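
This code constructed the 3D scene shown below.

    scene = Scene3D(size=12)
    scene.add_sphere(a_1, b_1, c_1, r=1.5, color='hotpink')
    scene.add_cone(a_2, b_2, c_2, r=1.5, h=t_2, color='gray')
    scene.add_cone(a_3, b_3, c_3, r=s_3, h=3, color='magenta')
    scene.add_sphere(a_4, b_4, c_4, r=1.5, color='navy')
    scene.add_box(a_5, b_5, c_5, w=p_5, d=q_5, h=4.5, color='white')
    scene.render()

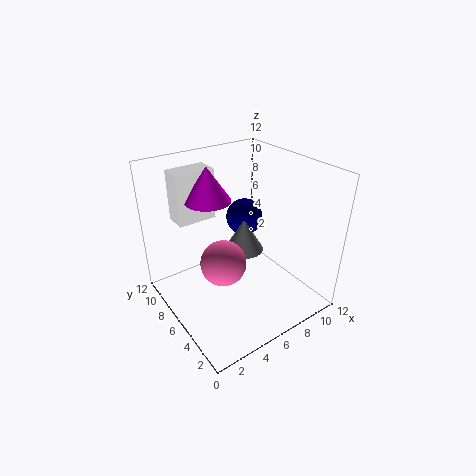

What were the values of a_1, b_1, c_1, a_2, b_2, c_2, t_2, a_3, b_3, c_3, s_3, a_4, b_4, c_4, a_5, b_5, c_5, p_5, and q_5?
a_1 = 2, b_1 = 2, c_1 = 7.5, a_2 = 5.5, b_2 = 4.5, c_2 = 6, t_2 = 2.5, a_3 = 5, b_3 = 9, c_3 = 8.5, s_3 = 2, a_4 = 7, b_4 = 6.5, c_4 = 7.5, a_5 = 2.5, b_5 = 9.5, c_5 = 6.5, p_5 = 3.5, q_5 = 2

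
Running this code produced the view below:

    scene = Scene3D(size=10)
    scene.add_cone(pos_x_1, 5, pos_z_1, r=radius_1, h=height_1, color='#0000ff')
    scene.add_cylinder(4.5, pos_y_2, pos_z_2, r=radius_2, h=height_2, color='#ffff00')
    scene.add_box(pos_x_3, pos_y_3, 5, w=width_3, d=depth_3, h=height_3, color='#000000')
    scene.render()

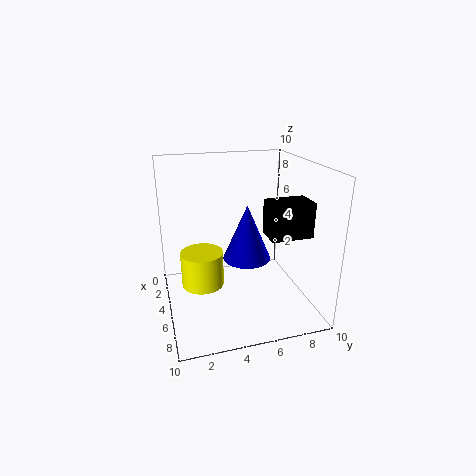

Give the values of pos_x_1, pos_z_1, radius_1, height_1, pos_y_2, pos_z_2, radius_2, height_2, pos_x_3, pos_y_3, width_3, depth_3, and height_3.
pos_x_1 = 7, pos_z_1 = 4.5, radius_1 = 1.5, height_1 = 3.5, pos_y_2 = 2.5, pos_z_2 = 1.5, radius_2 = 1.5, height_2 = 2.5, pos_x_3 = 4.5, pos_y_3 = 7, width_3 = 2, depth_3 = 3, height_3 = 2.5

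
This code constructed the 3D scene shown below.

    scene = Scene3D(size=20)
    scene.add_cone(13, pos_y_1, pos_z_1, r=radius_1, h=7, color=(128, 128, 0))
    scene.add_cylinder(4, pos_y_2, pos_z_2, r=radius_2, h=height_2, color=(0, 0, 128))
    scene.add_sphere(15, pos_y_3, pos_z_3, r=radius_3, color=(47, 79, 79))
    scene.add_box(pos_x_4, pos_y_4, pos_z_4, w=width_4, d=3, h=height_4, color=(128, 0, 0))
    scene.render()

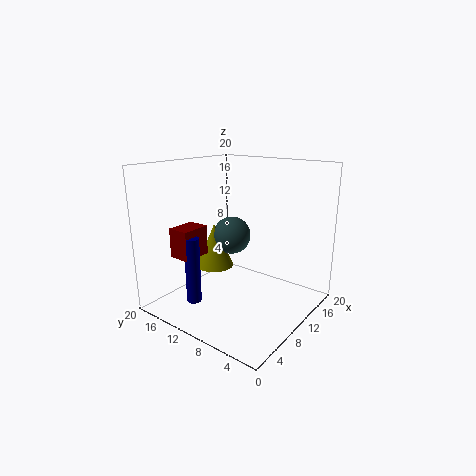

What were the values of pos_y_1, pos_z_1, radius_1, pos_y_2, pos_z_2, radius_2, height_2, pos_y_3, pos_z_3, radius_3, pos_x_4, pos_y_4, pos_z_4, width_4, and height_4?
pos_y_1 = 17
pos_z_1 = 3
radius_1 = 3
pos_y_2 = 13
pos_z_2 = 2
radius_2 = 1
height_2 = 9
pos_y_3 = 15
pos_z_3 = 8
radius_3 = 3
pos_x_4 = 3
pos_y_4 = 13
pos_z_4 = 8
width_4 = 4
height_4 = 4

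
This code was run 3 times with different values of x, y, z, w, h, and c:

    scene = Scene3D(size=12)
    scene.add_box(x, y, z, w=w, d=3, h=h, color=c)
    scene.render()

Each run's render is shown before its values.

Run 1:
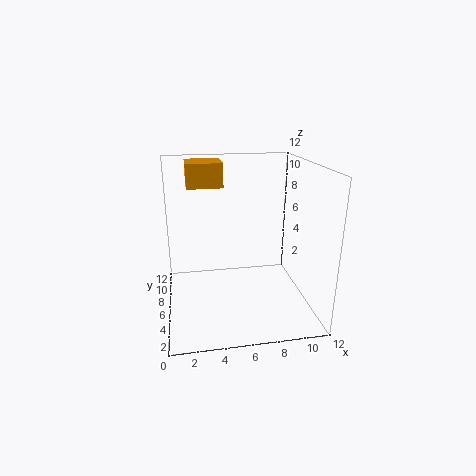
x = 2, y = 7, z = 10, w = 3, h = 2, c = 'orange'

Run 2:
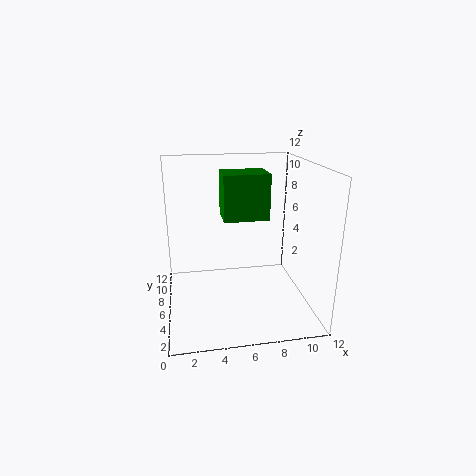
x = 5, y = 7, z = 7, w = 4, h = 4, c = 'green'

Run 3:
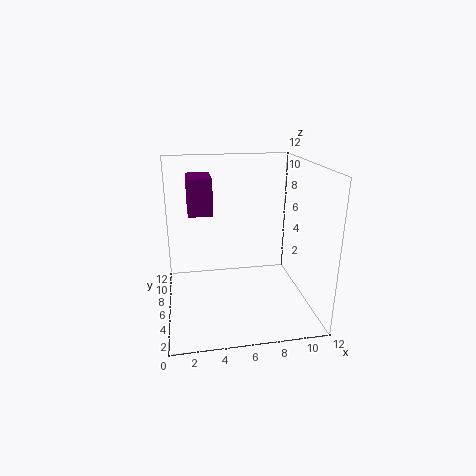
x = 2, y = 6, z = 8, w = 2, h = 3, c = 'purple'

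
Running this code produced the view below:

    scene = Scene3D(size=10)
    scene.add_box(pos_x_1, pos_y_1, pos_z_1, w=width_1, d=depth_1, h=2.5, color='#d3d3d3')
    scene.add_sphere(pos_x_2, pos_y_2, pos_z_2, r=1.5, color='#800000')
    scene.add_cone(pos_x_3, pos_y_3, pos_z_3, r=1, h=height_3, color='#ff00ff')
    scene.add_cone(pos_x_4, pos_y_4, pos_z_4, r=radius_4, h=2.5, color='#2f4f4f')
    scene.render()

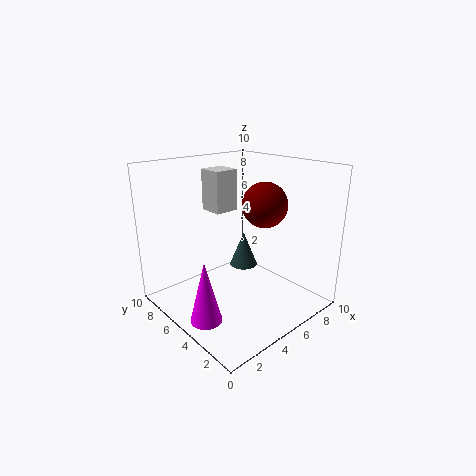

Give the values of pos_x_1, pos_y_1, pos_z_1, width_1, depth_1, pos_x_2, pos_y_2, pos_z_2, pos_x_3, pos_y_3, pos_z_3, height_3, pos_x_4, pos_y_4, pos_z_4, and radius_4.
pos_x_1 = 2.5; pos_y_1 = 4; pos_z_1 = 7.5; width_1 = 1.5; depth_1 = 1.5; pos_x_2 = 6; pos_y_2 = 3.5; pos_z_2 = 7.5; pos_x_3 = 1; pos_y_3 = 3.5; pos_z_3 = 1; height_3 = 4; pos_x_4 = 6; pos_y_4 = 5.5; pos_z_4 = 2.5; radius_4 = 1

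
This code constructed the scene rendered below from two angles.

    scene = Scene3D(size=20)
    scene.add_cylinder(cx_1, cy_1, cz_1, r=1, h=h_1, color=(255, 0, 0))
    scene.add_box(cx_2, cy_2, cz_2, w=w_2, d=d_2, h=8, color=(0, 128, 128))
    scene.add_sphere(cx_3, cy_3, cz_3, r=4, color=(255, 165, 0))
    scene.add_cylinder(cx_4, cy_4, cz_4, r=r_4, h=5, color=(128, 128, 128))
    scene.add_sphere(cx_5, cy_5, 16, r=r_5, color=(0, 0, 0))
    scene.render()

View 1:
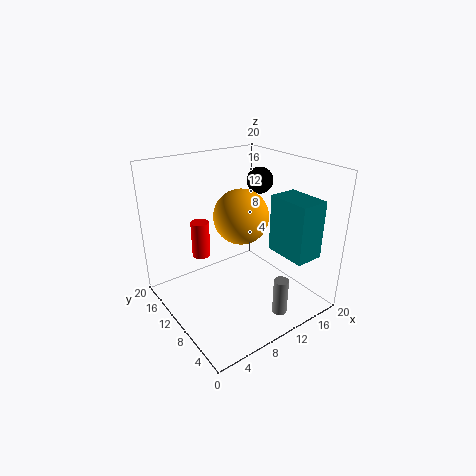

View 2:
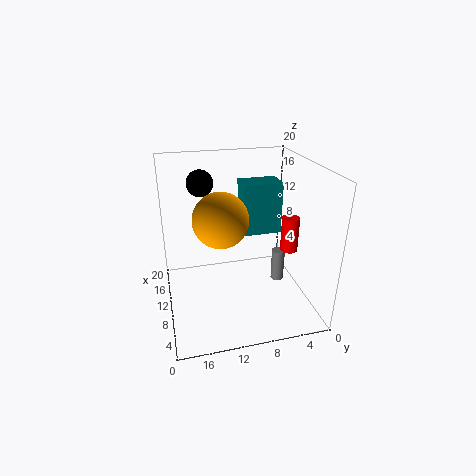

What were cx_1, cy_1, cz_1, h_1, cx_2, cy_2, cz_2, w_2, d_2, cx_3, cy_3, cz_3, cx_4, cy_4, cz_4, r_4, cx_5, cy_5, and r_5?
cx_1 = 2; cy_1 = 6; cz_1 = 12; h_1 = 4; cx_2 = 14; cy_2 = 2; cz_2 = 8; w_2 = 4; d_2 = 6; cx_3 = 12; cy_3 = 12; cz_3 = 12; cx_4 = 12; cy_4 = 3; cz_4 = 1; r_4 = 1; cx_5 = 17; cy_5 = 14; r_5 = 2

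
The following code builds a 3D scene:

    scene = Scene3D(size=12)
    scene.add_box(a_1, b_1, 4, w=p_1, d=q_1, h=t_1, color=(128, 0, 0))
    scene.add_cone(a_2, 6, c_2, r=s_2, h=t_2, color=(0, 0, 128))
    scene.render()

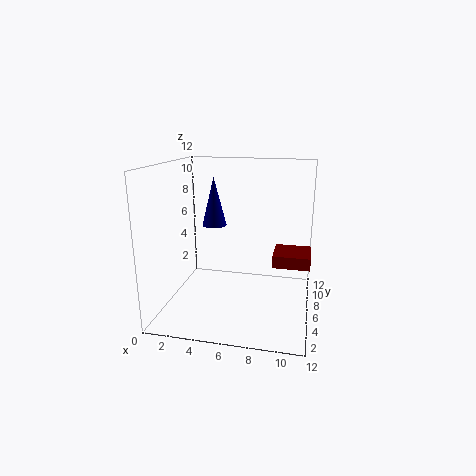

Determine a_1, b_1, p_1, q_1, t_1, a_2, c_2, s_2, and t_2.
a_1 = 9, b_1 = 5, p_1 = 3, q_1 = 3, t_1 = 1, a_2 = 4, c_2 = 7, s_2 = 1, t_2 = 4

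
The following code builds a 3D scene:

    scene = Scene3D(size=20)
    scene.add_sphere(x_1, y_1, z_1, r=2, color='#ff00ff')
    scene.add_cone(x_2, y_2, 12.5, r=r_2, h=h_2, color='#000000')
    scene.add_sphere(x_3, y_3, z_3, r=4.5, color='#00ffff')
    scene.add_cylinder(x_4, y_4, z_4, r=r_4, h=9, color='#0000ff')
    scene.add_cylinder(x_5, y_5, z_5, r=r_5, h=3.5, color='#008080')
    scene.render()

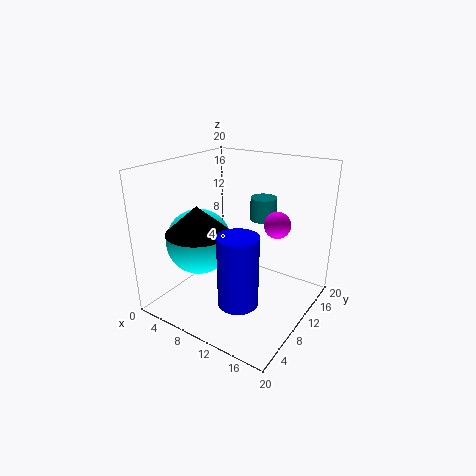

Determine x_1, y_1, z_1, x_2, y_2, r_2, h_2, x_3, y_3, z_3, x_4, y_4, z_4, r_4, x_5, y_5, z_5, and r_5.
x_1 = 13, y_1 = 16, z_1 = 10.5, x_2 = 8, y_2 = 4, r_2 = 4, h_2 = 3.5, x_3 = 5.5, y_3 = 7, z_3 = 9.5, x_4 = 14, y_4 = 4, z_4 = 4.5, r_4 = 2.5, x_5 = 10, y_5 = 17, z_5 = 10.5, r_5 = 2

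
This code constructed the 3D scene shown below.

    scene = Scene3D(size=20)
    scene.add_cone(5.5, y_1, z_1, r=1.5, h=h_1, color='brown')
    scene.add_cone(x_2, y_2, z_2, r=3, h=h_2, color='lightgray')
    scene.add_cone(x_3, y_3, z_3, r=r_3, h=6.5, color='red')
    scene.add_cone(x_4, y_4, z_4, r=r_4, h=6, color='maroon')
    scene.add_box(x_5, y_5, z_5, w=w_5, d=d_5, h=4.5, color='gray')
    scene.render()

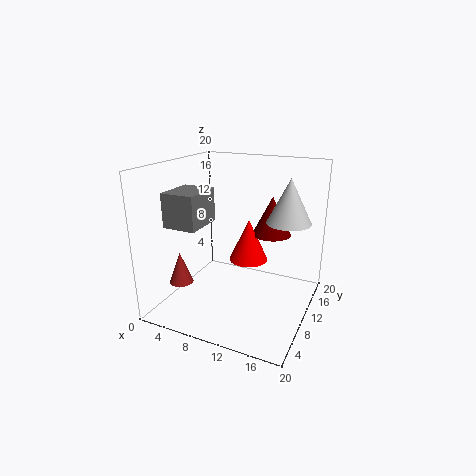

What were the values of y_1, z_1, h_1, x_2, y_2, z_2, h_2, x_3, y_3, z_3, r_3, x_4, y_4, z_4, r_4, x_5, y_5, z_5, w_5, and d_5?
y_1 = 2.5; z_1 = 6; h_1 = 4; x_2 = 16.5; y_2 = 12; z_2 = 12.5; h_2 = 6; x_3 = 9.5; y_3 = 15; z_3 = 4.5; r_3 = 3; x_4 = 12.5; y_4 = 17; z_4 = 8.5; r_4 = 3; x_5 = 2.5; y_5 = 3.5; z_5 = 12.5; w_5 = 4.5; d_5 = 5.5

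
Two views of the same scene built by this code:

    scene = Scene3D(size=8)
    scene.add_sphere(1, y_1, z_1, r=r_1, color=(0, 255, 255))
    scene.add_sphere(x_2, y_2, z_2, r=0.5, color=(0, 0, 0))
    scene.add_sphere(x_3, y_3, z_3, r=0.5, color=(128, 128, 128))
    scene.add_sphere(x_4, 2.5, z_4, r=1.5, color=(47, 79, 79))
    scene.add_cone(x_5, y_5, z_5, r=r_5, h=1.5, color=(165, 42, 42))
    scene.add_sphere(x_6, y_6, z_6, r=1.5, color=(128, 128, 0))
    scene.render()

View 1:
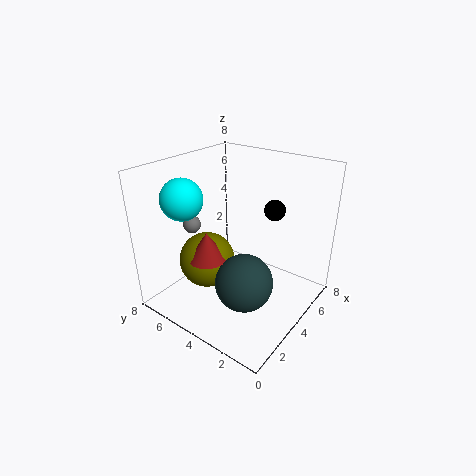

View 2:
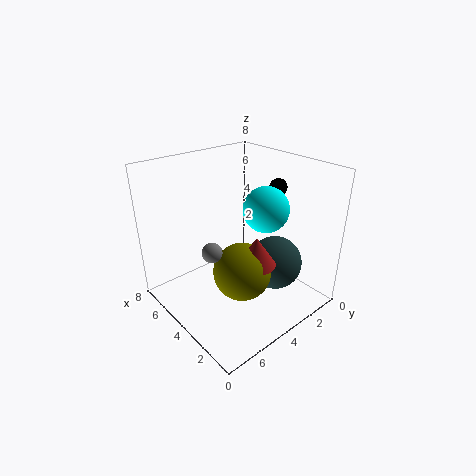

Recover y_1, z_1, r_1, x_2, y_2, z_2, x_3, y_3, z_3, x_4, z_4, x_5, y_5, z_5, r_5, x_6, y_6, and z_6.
y_1 = 5, z_1 = 7, r_1 = 1, x_2 = 3.5, y_2 = 1.5, z_2 = 6.5, x_3 = 3, y_3 = 6.5, z_3 = 4.5, x_4 = 2.5, z_4 = 2.5, x_5 = 2, y_5 = 4.5, z_5 = 3.5, r_5 = 1, x_6 = 2.5, y_6 = 5, z_6 = 3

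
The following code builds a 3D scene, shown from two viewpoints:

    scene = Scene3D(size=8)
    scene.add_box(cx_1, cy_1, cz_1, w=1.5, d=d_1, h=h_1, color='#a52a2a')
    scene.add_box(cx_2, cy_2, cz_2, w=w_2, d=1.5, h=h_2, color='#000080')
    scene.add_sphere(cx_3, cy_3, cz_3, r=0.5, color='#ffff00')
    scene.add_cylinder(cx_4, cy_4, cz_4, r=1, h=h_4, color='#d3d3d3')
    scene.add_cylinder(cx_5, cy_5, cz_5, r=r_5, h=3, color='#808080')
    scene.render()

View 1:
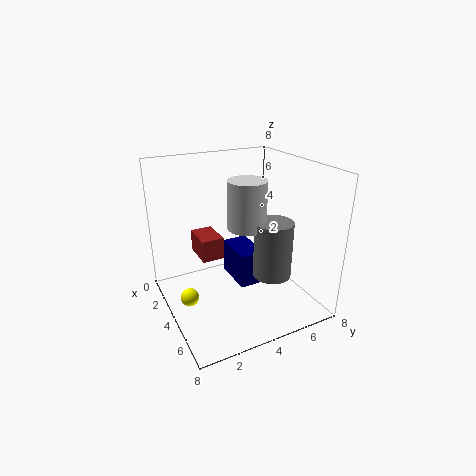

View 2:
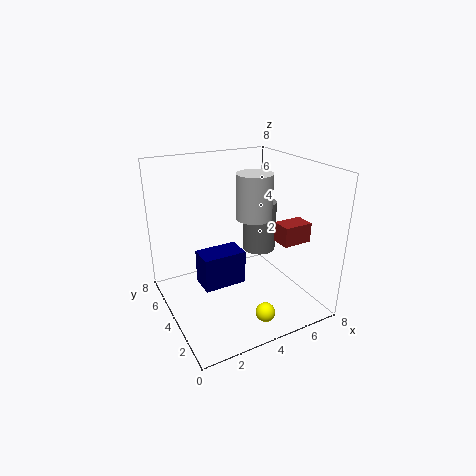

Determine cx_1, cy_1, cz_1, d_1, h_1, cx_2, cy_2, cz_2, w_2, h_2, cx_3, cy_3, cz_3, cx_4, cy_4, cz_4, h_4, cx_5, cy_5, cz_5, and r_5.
cx_1 = 5; cy_1 = 1; cz_1 = 4.5; d_1 = 1; h_1 = 1; cx_2 = 2; cy_2 = 4; cz_2 = 1; w_2 = 2.5; h_2 = 2; cx_3 = 4; cy_3 = 1; cz_3 = 1; cx_4 = 5; cy_4 = 4; cz_4 = 5; h_4 = 2.5; cx_5 = 6; cy_5 = 5; cz_5 = 2.5; r_5 = 1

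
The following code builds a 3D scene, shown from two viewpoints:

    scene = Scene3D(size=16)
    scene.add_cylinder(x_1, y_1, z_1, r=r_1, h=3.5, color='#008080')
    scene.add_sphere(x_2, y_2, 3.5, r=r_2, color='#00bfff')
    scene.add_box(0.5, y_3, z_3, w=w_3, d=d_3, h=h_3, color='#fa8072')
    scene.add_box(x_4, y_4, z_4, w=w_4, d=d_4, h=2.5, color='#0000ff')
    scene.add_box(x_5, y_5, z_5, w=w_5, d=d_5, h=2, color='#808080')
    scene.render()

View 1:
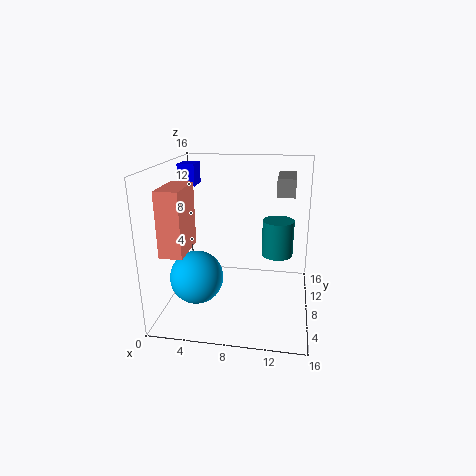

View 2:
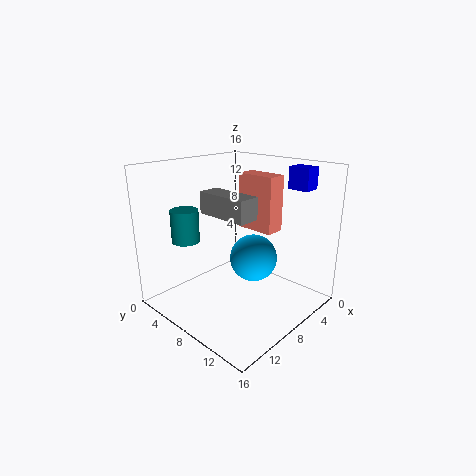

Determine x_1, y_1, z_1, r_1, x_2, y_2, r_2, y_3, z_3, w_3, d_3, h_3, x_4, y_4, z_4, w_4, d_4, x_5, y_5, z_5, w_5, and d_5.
x_1 = 12.5, y_1 = 4.5, z_1 = 8, r_1 = 1.5, x_2 = 3.5, y_2 = 6.5, r_2 = 3, y_3 = 3.5, z_3 = 7, w_3 = 2.5, d_3 = 5, h_3 = 7, x_4 = 0.5, y_4 = 10.5, z_4 = 13, w_4 = 2, d_4 = 2.5, x_5 = 12, y_5 = 9, z_5 = 12.5, w_5 = 2, d_5 = 5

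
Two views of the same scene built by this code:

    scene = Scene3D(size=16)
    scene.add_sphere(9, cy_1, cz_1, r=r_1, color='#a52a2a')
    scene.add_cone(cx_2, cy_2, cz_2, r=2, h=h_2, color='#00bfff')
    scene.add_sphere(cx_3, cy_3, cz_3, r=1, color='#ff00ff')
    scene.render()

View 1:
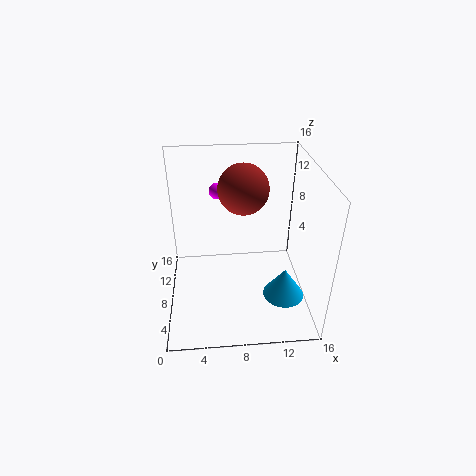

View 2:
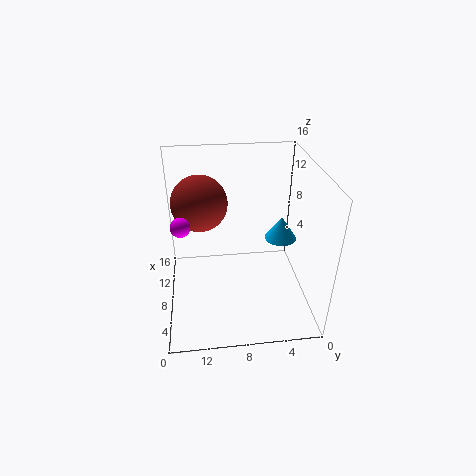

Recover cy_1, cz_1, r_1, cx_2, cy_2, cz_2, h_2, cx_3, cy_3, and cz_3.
cy_1 = 12, cz_1 = 12, r_1 = 3, cx_2 = 12, cy_2 = 2, cz_2 = 5, h_2 = 3, cx_3 = 6, cy_3 = 14, cz_3 = 11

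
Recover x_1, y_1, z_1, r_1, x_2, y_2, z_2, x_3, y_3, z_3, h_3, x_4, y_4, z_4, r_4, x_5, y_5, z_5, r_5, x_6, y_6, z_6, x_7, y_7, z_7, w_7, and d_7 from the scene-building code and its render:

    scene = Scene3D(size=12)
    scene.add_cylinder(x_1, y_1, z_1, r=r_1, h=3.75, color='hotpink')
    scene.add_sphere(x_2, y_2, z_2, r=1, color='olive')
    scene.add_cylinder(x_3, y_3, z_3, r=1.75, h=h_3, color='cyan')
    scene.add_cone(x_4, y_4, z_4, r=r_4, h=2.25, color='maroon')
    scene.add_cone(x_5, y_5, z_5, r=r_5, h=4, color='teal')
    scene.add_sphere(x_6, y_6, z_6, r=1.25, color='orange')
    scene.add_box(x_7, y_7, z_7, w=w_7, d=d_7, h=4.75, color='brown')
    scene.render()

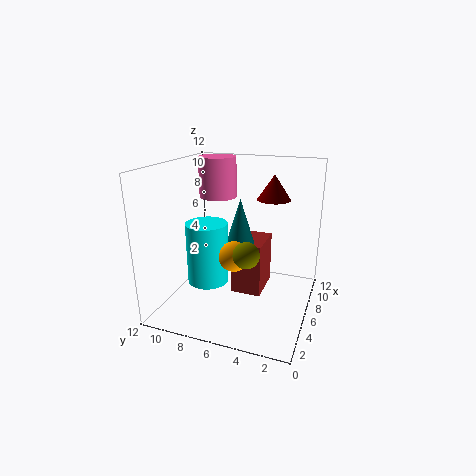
x_1 = 10
y_1 = 9.5
z_1 = 8.25
r_1 = 1.75
x_2 = 3
y_2 = 4.25
z_2 = 6
x_3 = 5.25
y_3 = 8.5
z_3 = 2
h_3 = 5.25
x_4 = 9.75
y_4 = 4
z_4 = 8.5
r_4 = 1.5
x_5 = 7.25
y_5 = 6.25
z_5 = 5
r_5 = 1.25
x_6 = 5
y_6 = 6
z_6 = 4.75
x_7 = 6.75
y_7 = 4.25
z_7 = 0.25
w_7 = 3.75
d_7 = 2.75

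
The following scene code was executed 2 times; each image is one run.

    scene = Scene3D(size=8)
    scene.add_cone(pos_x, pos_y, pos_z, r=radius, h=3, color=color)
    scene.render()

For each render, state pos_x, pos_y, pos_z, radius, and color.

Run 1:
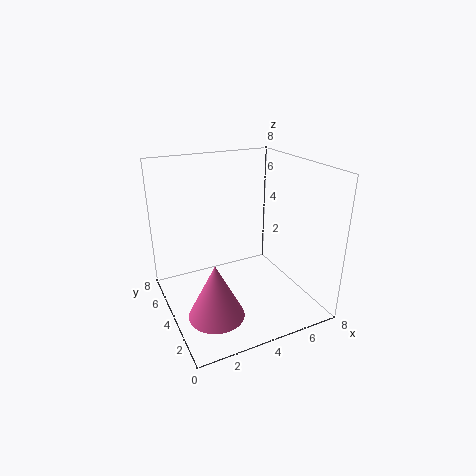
pos_x = 2
pos_y = 2.5
pos_z = 0.5
radius = 1.5
color = 'hotpink'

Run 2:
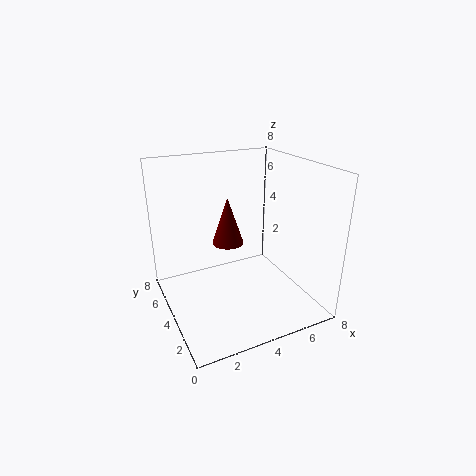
pos_x = 4.5
pos_y = 6.5
pos_z = 2.5
radius = 1
color = 'maroon'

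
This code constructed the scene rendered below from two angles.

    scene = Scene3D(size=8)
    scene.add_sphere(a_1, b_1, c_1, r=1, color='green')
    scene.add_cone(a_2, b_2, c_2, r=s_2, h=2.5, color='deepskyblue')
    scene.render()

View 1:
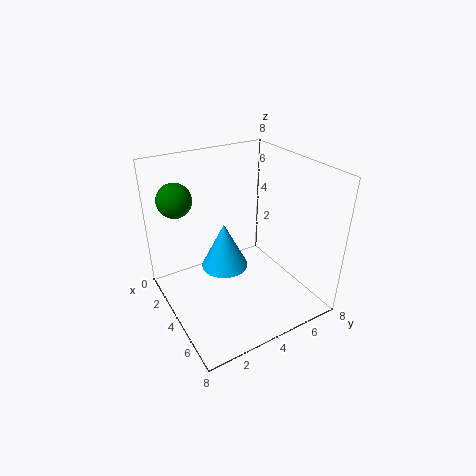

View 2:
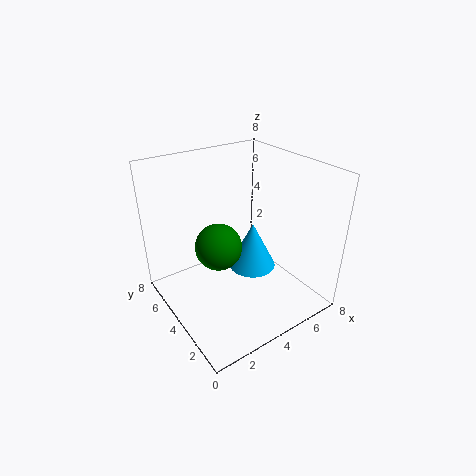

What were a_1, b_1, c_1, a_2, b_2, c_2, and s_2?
a_1 = 1.25; b_1 = 1.5; c_1 = 5.75; a_2 = 4.25; b_2 = 3; c_2 = 2.75; s_2 = 1.25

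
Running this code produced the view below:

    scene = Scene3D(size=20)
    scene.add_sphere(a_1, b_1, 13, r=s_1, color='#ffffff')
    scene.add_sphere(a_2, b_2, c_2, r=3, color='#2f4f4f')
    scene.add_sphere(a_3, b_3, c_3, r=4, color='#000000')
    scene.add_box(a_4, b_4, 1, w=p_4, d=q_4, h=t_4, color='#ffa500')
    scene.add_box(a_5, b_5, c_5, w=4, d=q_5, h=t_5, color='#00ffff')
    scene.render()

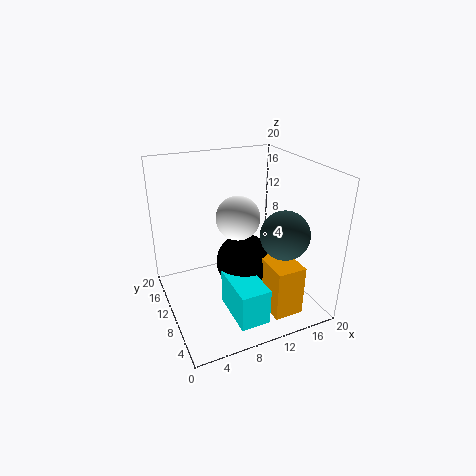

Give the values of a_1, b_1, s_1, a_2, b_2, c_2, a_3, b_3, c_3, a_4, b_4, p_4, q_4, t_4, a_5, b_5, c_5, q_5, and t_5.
a_1 = 10; b_1 = 10; s_1 = 3; a_2 = 13; b_2 = 3; c_2 = 13; a_3 = 11; b_3 = 10; c_3 = 6; a_4 = 12; b_4 = 2; p_4 = 4; q_4 = 6; t_4 = 7; a_5 = 7; b_5 = 2; c_5 = 1; q_5 = 7; t_5 = 5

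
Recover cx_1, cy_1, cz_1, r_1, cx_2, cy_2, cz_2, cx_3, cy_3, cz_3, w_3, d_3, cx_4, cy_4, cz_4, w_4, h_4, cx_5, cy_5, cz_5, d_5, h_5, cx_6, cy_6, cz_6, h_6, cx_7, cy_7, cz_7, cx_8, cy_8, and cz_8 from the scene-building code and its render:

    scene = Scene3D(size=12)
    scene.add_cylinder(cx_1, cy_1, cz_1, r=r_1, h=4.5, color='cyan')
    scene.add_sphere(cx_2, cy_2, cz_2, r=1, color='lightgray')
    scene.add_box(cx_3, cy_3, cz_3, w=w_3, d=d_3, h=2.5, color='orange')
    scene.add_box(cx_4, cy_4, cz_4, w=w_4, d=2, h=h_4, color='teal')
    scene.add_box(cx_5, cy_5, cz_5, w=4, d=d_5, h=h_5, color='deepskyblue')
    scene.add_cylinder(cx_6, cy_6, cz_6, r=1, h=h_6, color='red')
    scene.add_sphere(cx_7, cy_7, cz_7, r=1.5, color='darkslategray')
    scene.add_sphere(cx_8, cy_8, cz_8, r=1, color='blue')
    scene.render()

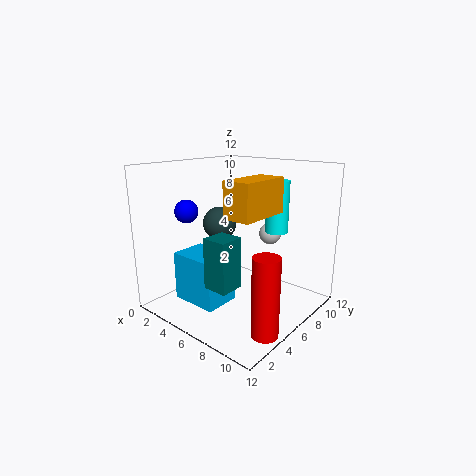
cx_1 = 7.5; cy_1 = 9.5; cz_1 = 6; r_1 = 1; cx_2 = 6.5; cy_2 = 10; cz_2 = 5.5; cx_3 = 8.5; cy_3 = 1.5; cz_3 = 9; w_3 = 2; d_3 = 4; cx_4 = 6; cy_4 = 2; cz_4 = 3; w_4 = 2; h_4 = 4; cx_5 = 2.5; cy_5 = 2; cz_5 = 1; d_5 = 3; h_5 = 4; cx_6 = 11; cy_6 = 3; cz_6 = 0.5; h_6 = 6; cx_7 = 3; cy_7 = 7; cz_7 = 6.5; cx_8 = 2; cy_8 = 4; cz_8 = 8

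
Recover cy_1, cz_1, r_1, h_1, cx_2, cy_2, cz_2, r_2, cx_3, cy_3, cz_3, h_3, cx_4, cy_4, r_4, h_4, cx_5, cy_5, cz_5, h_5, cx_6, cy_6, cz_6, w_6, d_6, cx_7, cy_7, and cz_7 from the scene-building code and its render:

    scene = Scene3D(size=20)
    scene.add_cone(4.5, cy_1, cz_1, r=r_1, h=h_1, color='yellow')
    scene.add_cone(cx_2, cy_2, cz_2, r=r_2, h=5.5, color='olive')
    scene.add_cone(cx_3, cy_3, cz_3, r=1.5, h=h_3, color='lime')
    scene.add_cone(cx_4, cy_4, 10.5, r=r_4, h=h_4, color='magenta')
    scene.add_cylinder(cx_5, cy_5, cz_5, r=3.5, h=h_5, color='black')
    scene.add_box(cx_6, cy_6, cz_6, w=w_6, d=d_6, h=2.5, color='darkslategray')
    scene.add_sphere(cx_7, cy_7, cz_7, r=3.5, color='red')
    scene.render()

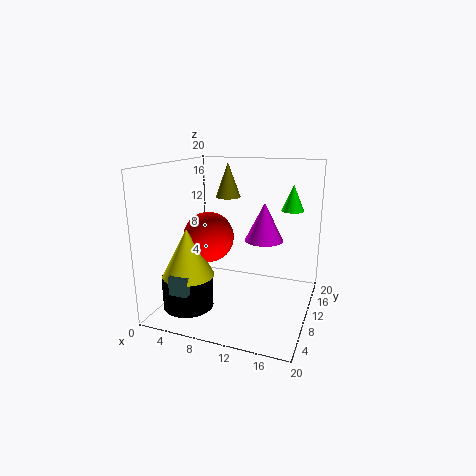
cy_1 = 5.5, cz_1 = 5.5, r_1 = 3.5, h_1 = 6.5, cx_2 = 5.5, cy_2 = 17.5, cz_2 = 14, r_2 = 2, cx_3 = 17, cy_3 = 12, cz_3 = 14, h_3 = 3.5, cx_4 = 14, cy_4 = 9, r_4 = 2.5, h_4 = 5, cx_5 = 4, cy_5 = 6, cz_5 = 0.5, h_5 = 4.5, cx_6 = 3.5, cy_6 = 2, cz_6 = 4, w_6 = 2.5, d_6 = 6.5, cx_7 = 6, cy_7 = 9, cz_7 = 10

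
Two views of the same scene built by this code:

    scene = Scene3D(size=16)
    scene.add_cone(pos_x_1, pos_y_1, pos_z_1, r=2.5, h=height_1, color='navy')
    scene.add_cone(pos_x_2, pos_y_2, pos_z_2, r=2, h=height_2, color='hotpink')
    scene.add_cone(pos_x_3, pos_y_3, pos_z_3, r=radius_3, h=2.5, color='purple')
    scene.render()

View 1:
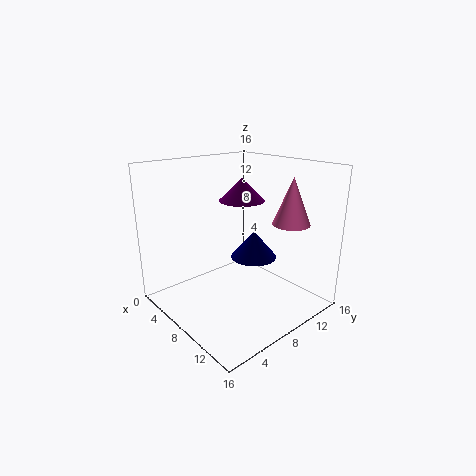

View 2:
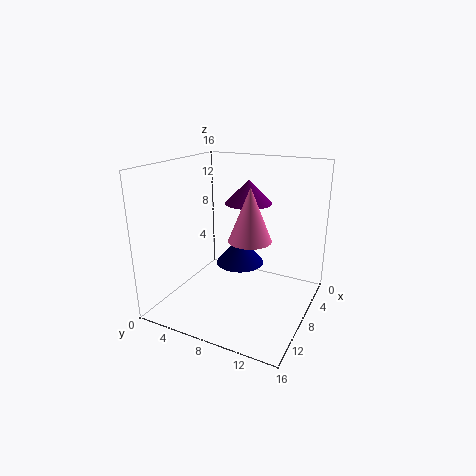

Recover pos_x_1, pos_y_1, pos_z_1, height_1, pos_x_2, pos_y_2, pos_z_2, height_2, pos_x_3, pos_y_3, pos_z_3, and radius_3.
pos_x_1 = 9.5
pos_y_1 = 9
pos_z_1 = 6
height_1 = 3
pos_x_2 = 12.5
pos_y_2 = 11.5
pos_z_2 = 10
height_2 = 5
pos_x_3 = 7.5
pos_y_3 = 9
pos_z_3 = 12
radius_3 = 2.5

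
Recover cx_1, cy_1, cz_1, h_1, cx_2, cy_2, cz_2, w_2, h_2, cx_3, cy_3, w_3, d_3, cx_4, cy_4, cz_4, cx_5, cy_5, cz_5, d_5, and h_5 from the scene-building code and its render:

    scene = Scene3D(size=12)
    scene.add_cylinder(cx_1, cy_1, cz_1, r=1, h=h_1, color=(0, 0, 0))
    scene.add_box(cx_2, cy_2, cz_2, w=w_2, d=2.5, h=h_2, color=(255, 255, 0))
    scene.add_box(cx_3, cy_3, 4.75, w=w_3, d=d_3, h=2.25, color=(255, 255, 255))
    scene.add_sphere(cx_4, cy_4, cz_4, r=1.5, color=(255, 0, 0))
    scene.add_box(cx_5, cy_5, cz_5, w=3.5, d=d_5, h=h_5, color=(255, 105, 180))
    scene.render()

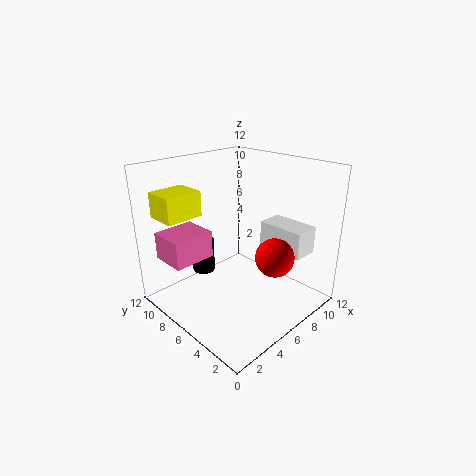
cx_1 = 5
cy_1 = 9.5
cz_1 = 2
h_1 = 3
cx_2 = 0.5
cy_2 = 7.5
cz_2 = 8.25
w_2 = 3
h_2 = 2
cx_3 = 8.25
cy_3 = 1.5
w_3 = 2.25
d_3 = 4
cx_4 = 6.25
cy_4 = 2.25
cz_4 = 5.5
cx_5 = 0.75
cy_5 = 7.25
cz_5 = 4.5
d_5 = 3
h_5 = 2.25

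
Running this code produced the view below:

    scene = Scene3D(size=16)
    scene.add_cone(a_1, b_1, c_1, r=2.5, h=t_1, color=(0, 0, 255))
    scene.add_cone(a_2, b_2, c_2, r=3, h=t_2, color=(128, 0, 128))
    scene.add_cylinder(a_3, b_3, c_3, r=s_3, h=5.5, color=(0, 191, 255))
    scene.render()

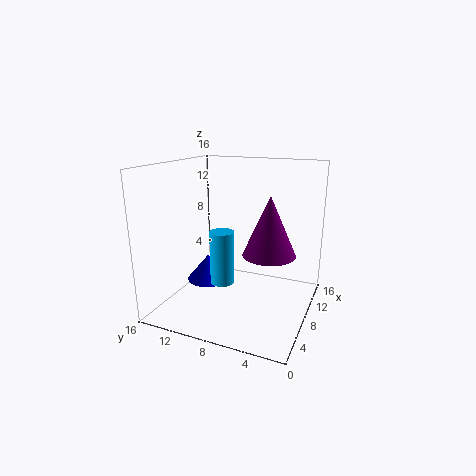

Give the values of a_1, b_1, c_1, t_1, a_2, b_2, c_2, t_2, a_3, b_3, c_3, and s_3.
a_1 = 8.25
b_1 = 12
c_1 = 2.25
t_1 = 3
a_2 = 9.25
b_2 = 4.75
c_2 = 6
t_2 = 6.75
a_3 = 4.5
b_3 = 8.25
c_3 = 4.25
s_3 = 1.25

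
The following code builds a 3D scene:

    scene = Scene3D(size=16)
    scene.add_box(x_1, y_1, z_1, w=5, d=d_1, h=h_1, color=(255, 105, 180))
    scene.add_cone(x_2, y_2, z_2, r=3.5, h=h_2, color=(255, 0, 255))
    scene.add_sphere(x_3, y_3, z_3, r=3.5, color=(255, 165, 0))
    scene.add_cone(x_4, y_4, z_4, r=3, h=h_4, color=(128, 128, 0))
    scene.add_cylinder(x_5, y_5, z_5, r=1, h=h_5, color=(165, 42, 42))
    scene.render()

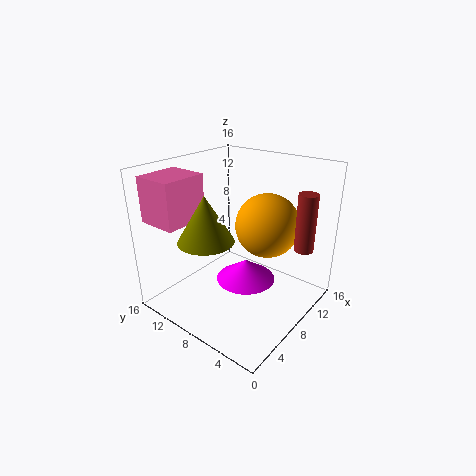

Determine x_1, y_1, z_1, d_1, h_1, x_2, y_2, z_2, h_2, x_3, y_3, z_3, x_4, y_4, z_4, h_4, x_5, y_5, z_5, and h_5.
x_1 = 1.5
y_1 = 11.5
z_1 = 10
d_1 = 4.5
h_1 = 5
x_2 = 9.5
y_2 = 8
z_2 = 2
h_2 = 2.5
x_3 = 10
y_3 = 5.5
z_3 = 9.5
x_4 = 4.5
y_4 = 9.5
z_4 = 8.5
h_4 = 5
x_5 = 10
y_5 = 1
z_5 = 8
h_5 = 6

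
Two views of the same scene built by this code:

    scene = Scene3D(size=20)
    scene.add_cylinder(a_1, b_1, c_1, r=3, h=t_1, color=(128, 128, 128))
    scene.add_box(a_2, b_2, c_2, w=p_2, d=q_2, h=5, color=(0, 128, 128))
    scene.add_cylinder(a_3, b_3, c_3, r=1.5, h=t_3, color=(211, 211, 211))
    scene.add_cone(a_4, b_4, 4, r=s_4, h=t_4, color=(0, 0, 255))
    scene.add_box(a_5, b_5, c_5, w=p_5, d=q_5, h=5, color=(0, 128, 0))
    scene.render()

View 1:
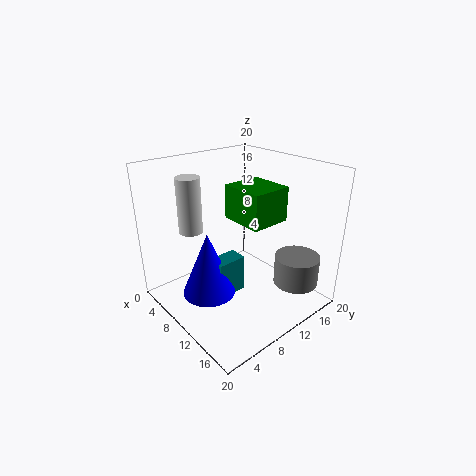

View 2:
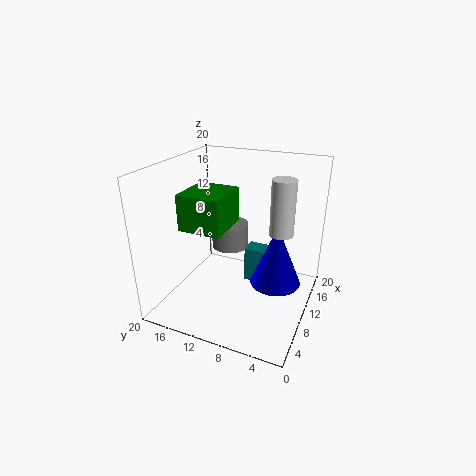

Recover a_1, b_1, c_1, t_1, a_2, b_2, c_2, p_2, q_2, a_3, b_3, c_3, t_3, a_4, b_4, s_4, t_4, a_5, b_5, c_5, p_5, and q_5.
a_1 = 17; b_1 = 14.5; c_1 = 4.5; t_1 = 4; a_2 = 10; b_2 = 5; c_2 = 3.5; p_2 = 2.5; q_2 = 4; a_3 = 8.5; b_3 = 3.5; c_3 = 12.5; t_3 = 7; a_4 = 10.5; b_4 = 4.5; s_4 = 3.5; t_4 = 8.5; a_5 = 6; b_5 = 11; c_5 = 11.5; p_5 = 6.5; q_5 = 6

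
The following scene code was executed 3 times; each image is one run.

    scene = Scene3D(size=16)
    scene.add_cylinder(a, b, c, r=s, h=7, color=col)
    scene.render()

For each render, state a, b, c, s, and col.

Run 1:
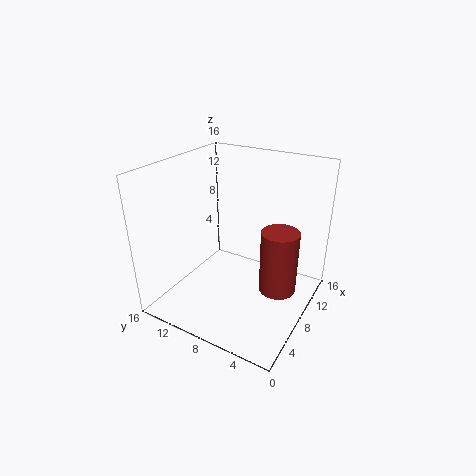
a = 8, b = 3, c = 3, s = 2, col = 'brown'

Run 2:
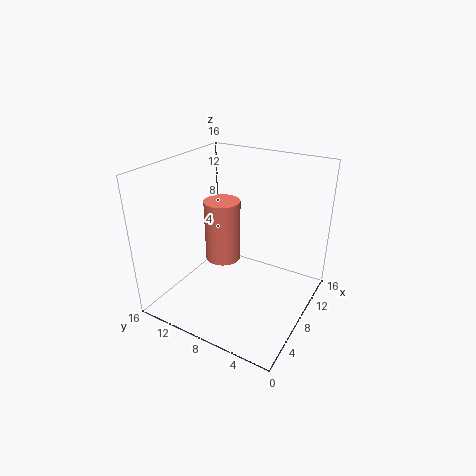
a = 8, b = 10, c = 5, s = 2, col = 'salmon'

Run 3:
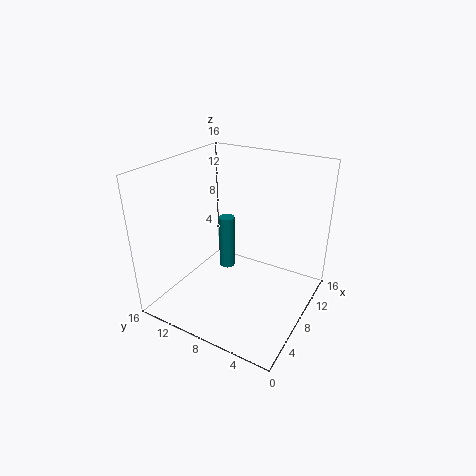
a = 12, b = 12, c = 1, s = 1, col = 'teal'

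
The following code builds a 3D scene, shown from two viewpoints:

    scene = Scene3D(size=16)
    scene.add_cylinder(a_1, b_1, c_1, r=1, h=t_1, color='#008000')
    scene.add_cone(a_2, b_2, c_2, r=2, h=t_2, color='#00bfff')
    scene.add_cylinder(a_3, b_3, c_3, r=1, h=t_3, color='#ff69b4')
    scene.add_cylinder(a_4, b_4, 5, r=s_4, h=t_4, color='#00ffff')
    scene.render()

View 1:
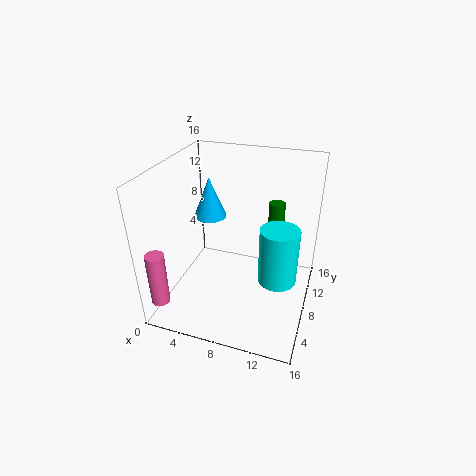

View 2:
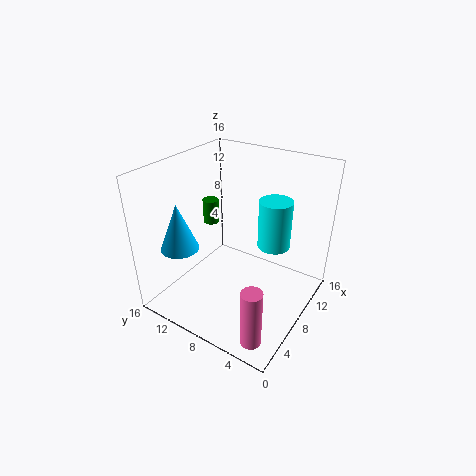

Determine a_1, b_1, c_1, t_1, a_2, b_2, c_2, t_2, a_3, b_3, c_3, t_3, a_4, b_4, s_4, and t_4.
a_1 = 11; b_1 = 14; c_1 = 7; t_1 = 3; a_2 = 3; b_2 = 12; c_2 = 8; t_2 = 5; a_3 = 1; b_3 = 2; c_3 = 2; t_3 = 6; a_4 = 13; b_4 = 6; s_4 = 2; t_4 = 6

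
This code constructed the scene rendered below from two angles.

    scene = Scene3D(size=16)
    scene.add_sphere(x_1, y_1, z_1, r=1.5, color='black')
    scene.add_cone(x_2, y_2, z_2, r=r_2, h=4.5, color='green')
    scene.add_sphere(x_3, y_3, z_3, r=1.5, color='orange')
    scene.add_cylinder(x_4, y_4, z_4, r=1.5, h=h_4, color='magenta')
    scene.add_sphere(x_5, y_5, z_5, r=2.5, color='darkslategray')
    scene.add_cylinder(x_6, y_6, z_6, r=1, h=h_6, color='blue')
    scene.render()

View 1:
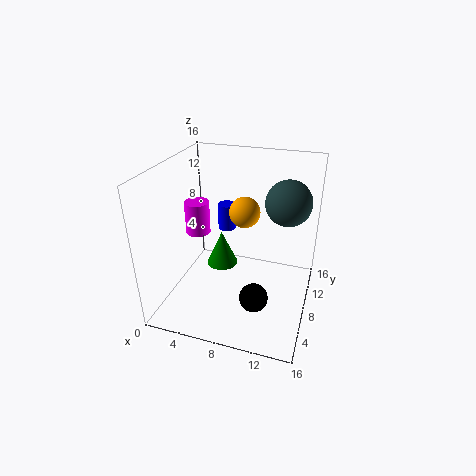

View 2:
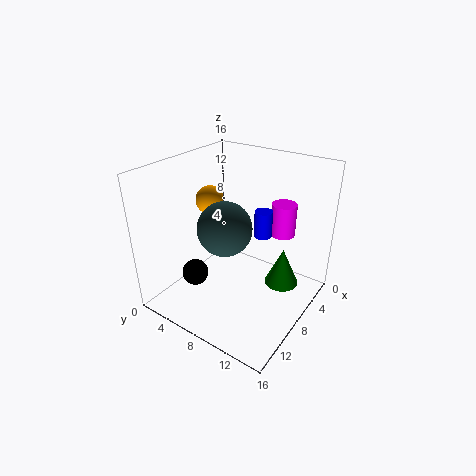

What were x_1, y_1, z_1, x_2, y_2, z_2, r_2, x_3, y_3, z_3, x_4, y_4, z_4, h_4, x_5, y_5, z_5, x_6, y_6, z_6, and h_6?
x_1 = 11; y_1 = 4; z_1 = 3.5; x_2 = 4.5; y_2 = 12; z_2 = 1.5; r_2 = 2; x_3 = 9.5; y_3 = 5.5; z_3 = 12.5; x_4 = 2; y_4 = 10.5; z_4 = 6.5; h_4 = 4; x_5 = 13; y_5 = 10; z_5 = 12; x_6 = 6; y_6 = 10; z_6 = 8; h_6 = 3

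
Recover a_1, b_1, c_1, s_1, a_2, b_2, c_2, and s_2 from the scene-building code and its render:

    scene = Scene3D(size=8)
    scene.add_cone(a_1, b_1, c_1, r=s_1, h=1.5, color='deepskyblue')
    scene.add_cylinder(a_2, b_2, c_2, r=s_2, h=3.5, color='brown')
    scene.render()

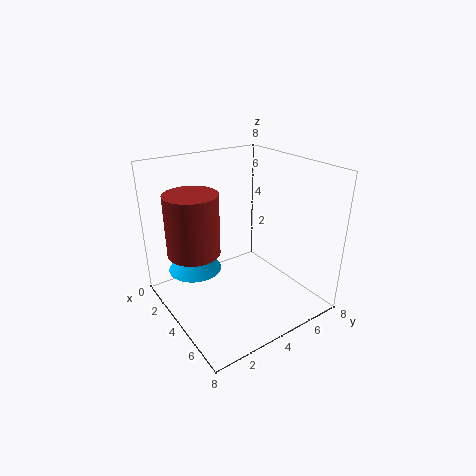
a_1 = 2.5, b_1 = 2, c_1 = 2, s_1 = 1.5, a_2 = 2.5, b_2 = 2, c_2 = 3, s_2 = 1.5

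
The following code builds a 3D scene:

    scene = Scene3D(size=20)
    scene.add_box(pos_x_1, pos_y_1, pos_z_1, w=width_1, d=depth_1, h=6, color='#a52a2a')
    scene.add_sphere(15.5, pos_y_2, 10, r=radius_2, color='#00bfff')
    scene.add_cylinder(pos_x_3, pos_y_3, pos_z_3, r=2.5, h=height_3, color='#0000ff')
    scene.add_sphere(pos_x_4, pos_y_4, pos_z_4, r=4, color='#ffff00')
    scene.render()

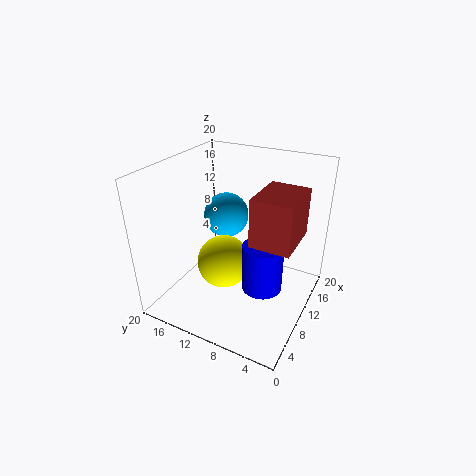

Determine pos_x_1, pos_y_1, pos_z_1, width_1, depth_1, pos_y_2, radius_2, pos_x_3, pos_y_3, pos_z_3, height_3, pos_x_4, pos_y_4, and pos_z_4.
pos_x_1 = 5
pos_y_1 = 1
pos_z_1 = 12.5
width_1 = 6.5
depth_1 = 5
pos_y_2 = 15
radius_2 = 3.5
pos_x_3 = 6
pos_y_3 = 4.5
pos_z_3 = 6.5
height_3 = 6
pos_x_4 = 11
pos_y_4 = 13
pos_z_4 = 4.5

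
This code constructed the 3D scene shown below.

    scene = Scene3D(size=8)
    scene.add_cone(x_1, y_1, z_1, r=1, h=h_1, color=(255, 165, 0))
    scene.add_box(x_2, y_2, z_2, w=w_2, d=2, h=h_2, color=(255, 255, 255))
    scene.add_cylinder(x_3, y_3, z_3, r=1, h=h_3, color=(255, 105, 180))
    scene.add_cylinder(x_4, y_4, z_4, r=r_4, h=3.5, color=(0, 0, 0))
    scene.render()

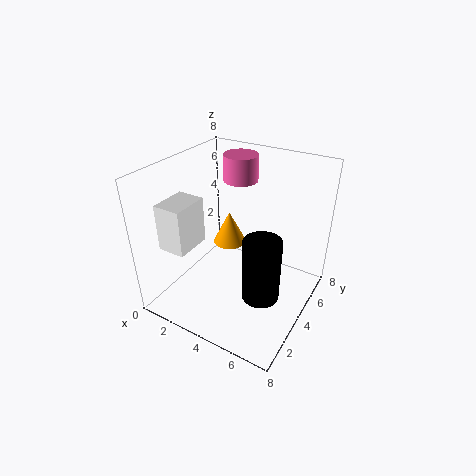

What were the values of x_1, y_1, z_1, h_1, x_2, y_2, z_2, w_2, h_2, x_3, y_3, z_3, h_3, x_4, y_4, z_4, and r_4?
x_1 = 2.5
y_1 = 5.5
z_1 = 2.5
h_1 = 2
x_2 = 1
y_2 = 1
z_2 = 4
w_2 = 1.5
h_2 = 2.5
x_3 = 3
y_3 = 6
z_3 = 6.5
h_3 = 1.5
x_4 = 6
y_4 = 3
z_4 = 1.5
r_4 = 1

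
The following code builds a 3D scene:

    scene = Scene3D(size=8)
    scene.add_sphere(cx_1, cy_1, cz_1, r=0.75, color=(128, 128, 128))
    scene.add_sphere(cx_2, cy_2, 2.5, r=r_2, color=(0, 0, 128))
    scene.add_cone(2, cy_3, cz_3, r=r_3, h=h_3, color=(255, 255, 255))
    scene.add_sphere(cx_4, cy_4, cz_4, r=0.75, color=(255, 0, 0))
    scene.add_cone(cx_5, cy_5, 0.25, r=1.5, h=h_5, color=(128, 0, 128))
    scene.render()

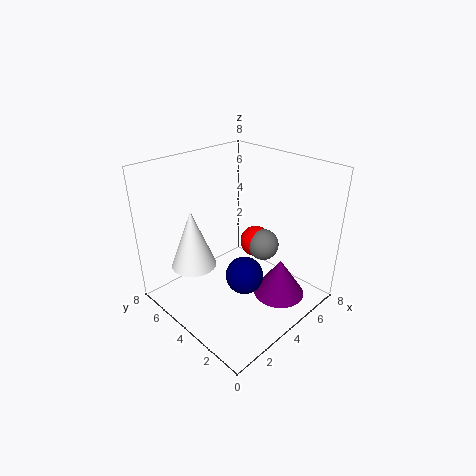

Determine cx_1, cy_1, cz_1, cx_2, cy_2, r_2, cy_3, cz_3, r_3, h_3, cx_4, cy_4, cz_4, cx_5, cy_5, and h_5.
cx_1 = 3.5
cy_1 = 1.75
cz_1 = 4.75
cx_2 = 3.25
cy_2 = 2.75
r_2 = 1
cy_3 = 5.5
cz_3 = 2.5
r_3 = 1.25
h_3 = 3.25
cx_4 = 3.5
cy_4 = 2.25
cz_4 = 4.75
cx_5 = 5.75
cy_5 = 2.25
h_5 = 2.25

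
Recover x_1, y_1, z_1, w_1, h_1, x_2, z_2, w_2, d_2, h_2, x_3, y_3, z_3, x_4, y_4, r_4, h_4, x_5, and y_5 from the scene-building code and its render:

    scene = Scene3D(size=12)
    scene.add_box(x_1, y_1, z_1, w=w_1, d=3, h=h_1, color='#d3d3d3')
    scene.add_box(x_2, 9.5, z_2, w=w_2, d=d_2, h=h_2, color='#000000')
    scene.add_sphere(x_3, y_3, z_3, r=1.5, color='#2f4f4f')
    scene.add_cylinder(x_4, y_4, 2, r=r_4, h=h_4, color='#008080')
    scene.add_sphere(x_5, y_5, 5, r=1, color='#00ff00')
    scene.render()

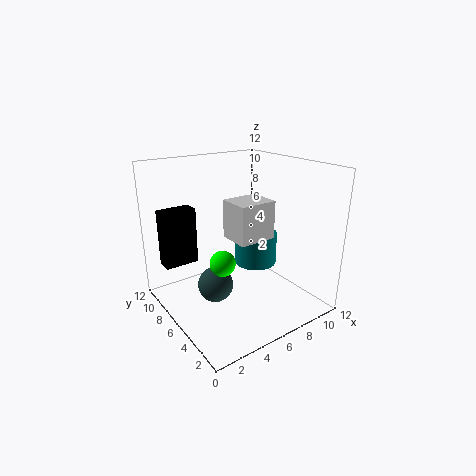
x_1 = 6.5; y_1 = 6; z_1 = 5; w_1 = 3.5; h_1 = 3.5; x_2 = 1; z_2 = 3; w_2 = 3; d_2 = 1.5; h_2 = 5; x_3 = 4; y_3 = 6.5; z_3 = 2; x_4 = 9.5; y_4 = 8; r_4 = 2; h_4 = 3; x_5 = 3.5; y_5 = 4.5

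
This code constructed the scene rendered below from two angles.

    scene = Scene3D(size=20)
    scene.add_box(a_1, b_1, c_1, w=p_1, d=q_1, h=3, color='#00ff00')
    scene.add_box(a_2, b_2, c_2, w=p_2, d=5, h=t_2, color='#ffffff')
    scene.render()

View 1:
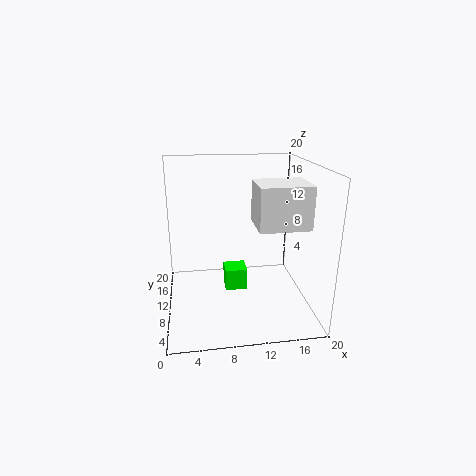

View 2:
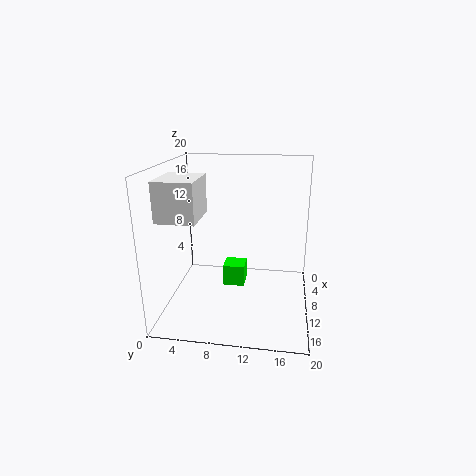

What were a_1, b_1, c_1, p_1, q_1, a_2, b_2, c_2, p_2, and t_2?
a_1 = 8
b_1 = 8
c_1 = 3
p_1 = 3
q_1 = 3
a_2 = 11
b_2 = 1
c_2 = 14
p_2 = 6
t_2 = 5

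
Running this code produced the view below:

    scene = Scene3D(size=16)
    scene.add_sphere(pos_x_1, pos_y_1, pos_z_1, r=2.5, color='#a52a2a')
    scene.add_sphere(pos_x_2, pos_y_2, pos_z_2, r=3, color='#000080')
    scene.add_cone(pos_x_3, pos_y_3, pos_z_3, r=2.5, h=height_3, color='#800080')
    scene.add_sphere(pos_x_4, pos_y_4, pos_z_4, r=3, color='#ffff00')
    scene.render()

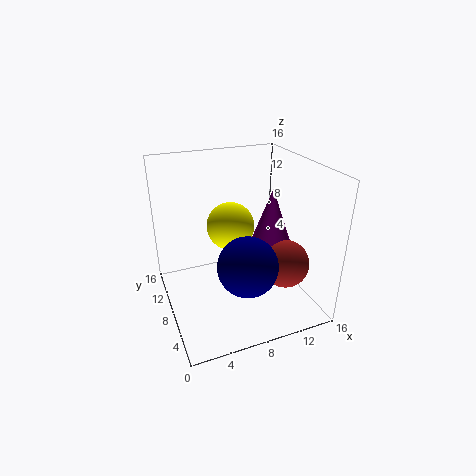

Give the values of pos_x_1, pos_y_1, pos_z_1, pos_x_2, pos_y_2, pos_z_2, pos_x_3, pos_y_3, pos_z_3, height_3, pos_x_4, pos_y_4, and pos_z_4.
pos_x_1 = 11.5; pos_y_1 = 3.5; pos_z_1 = 6.5; pos_x_2 = 7; pos_y_2 = 3; pos_z_2 = 7.5; pos_x_3 = 11; pos_y_3 = 6; pos_z_3 = 7; height_3 = 7; pos_x_4 = 9; pos_y_4 = 13; pos_z_4 = 7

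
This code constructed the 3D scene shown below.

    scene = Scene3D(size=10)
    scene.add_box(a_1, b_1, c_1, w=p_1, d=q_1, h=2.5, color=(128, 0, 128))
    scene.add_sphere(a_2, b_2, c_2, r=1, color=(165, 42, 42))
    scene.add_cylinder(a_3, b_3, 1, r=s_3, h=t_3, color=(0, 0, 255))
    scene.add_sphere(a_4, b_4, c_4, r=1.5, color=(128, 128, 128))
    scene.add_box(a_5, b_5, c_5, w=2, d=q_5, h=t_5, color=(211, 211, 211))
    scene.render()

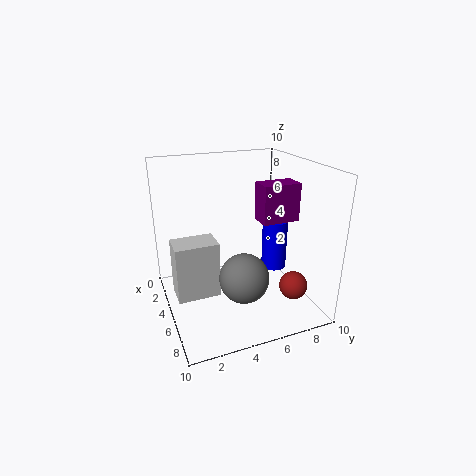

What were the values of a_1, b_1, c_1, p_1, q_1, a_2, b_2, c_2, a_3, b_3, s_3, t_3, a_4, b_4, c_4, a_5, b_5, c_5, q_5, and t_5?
a_1 = 5.5; b_1 = 6; c_1 = 6.5; p_1 = 1.5; q_1 = 2.5; a_2 = 7; b_2 = 8.5; c_2 = 1.5; a_3 = 3; b_3 = 9; s_3 = 1; t_3 = 4; a_4 = 8.5; b_4 = 4; c_4 = 4; a_5 = 3.5; b_5 = 0.5; c_5 = 1; q_5 = 3; t_5 = 4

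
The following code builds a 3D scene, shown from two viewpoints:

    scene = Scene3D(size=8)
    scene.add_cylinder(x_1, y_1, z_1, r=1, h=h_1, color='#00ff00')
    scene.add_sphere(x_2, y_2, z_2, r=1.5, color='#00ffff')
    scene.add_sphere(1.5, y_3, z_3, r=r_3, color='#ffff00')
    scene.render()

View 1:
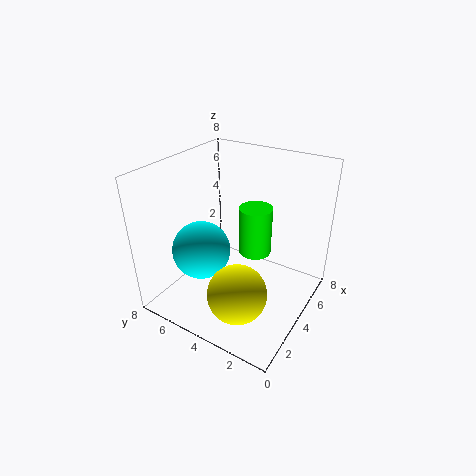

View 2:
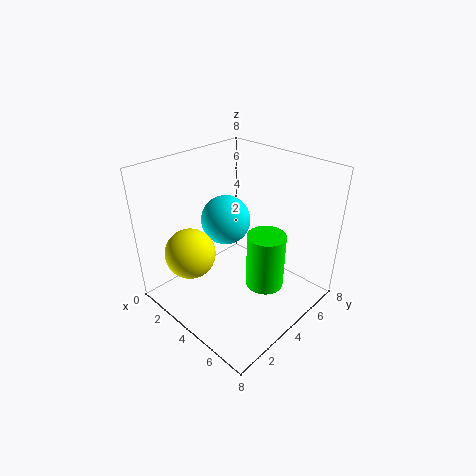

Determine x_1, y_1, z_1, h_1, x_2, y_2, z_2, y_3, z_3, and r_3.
x_1 = 6
y_1 = 4
z_1 = 2
h_1 = 3
x_2 = 2
y_2 = 5
z_2 = 4
y_3 = 2.5
z_3 = 2.5
r_3 = 1.5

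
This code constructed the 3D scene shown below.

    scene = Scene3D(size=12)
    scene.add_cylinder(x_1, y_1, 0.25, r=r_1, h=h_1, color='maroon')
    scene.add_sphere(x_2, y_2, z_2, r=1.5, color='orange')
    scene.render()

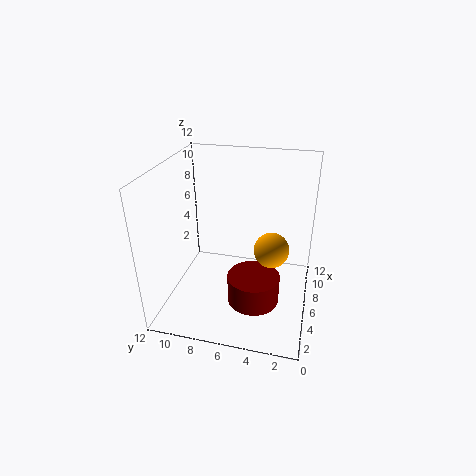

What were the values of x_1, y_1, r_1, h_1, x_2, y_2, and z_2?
x_1 = 5.5
y_1 = 4.5
r_1 = 2.25
h_1 = 2.5
x_2 = 6.75
y_2 = 3.25
z_2 = 4.75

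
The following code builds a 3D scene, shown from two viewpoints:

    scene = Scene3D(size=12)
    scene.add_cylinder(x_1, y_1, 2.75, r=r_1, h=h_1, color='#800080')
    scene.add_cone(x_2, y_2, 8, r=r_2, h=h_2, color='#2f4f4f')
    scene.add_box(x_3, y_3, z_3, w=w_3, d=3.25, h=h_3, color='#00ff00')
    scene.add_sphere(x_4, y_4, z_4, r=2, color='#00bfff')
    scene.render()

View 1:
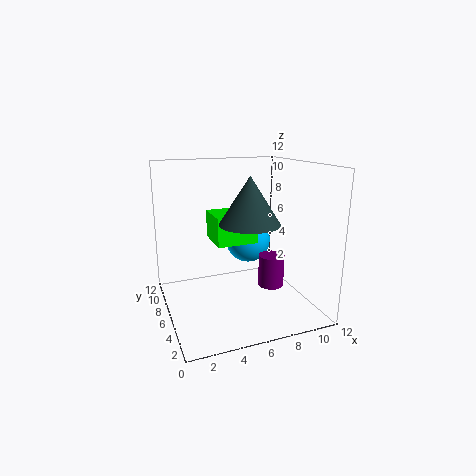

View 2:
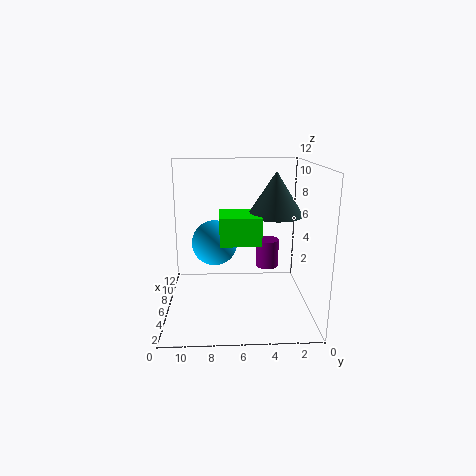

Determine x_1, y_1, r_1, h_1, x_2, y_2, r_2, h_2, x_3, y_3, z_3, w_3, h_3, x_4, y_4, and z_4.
x_1 = 7.75, y_1 = 3.25, r_1 = 1, h_1 = 2.5, x_2 = 5.75, y_2 = 3, r_2 = 2.25, h_2 = 3.5, x_3 = 3.75, y_3 = 4.25, z_3 = 6, w_3 = 3.25, h_3 = 2.25, x_4 = 7.75, y_4 = 8, z_4 = 5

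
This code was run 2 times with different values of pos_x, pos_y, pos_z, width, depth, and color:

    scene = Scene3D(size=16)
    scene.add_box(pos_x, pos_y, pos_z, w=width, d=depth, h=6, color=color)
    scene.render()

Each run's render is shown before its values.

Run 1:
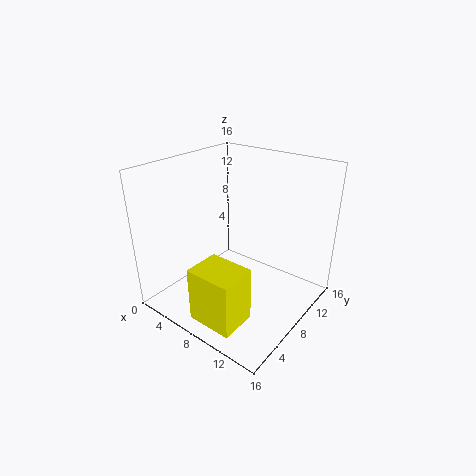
pos_x = 7
pos_y = 1
pos_z = 1
width = 5
depth = 4
color = 'yellow'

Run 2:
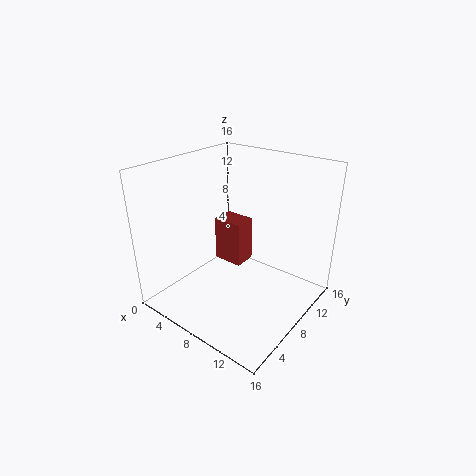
pos_x = 1
pos_y = 12
pos_z = 1
width = 4
depth = 3
color = 'brown'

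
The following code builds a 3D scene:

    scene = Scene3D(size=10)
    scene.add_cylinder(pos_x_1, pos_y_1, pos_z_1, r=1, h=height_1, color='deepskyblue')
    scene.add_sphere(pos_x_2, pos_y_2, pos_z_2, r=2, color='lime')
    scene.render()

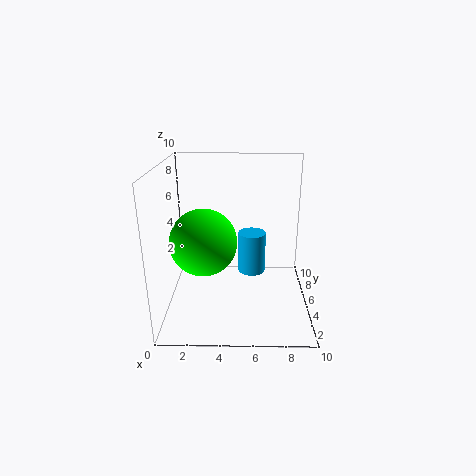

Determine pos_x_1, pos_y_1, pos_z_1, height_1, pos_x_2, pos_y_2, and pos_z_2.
pos_x_1 = 6, pos_y_1 = 6, pos_z_1 = 2, height_1 = 3, pos_x_2 = 3, pos_y_2 = 2, pos_z_2 = 6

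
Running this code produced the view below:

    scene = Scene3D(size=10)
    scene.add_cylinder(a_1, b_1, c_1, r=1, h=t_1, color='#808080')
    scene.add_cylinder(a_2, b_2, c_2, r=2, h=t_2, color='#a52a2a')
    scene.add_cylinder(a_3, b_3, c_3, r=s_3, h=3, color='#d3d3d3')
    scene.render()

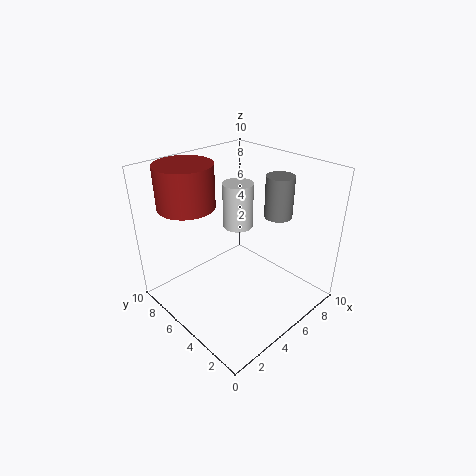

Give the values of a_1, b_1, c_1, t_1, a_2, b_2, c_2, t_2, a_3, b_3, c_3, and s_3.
a_1 = 8
b_1 = 4
c_1 = 6
t_1 = 3
a_2 = 3
b_2 = 8
c_2 = 7
t_2 = 3
a_3 = 5
b_3 = 5
c_3 = 6
s_3 = 1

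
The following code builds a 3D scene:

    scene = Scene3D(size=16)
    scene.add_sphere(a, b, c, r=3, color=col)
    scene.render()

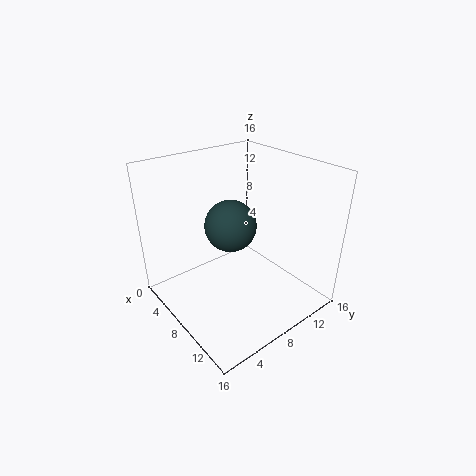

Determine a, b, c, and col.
a = 6; b = 8.5; c = 8.5; col = 'darkslategray'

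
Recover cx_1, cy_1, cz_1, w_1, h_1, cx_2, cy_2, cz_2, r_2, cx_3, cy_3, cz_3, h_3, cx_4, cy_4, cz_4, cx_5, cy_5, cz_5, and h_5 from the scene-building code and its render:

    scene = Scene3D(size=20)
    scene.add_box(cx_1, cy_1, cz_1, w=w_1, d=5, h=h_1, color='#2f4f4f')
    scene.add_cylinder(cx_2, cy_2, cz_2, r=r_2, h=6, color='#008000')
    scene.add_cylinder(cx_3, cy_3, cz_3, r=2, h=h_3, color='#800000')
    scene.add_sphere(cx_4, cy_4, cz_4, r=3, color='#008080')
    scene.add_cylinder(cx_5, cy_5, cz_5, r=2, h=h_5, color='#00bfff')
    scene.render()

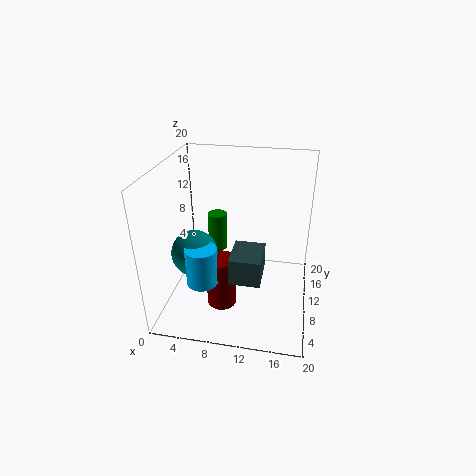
cx_1 = 10; cy_1 = 3.5; cz_1 = 7; w_1 = 4; h_1 = 3.5; cx_2 = 5.5; cy_2 = 16; cz_2 = 4.5; r_2 = 1.5; cx_3 = 8.5; cy_3 = 6; cz_3 = 2; h_3 = 7; cx_4 = 5; cy_4 = 6; cz_4 = 9.5; cx_5 = 6.5; cy_5 = 4; cz_5 = 6.5; h_5 = 5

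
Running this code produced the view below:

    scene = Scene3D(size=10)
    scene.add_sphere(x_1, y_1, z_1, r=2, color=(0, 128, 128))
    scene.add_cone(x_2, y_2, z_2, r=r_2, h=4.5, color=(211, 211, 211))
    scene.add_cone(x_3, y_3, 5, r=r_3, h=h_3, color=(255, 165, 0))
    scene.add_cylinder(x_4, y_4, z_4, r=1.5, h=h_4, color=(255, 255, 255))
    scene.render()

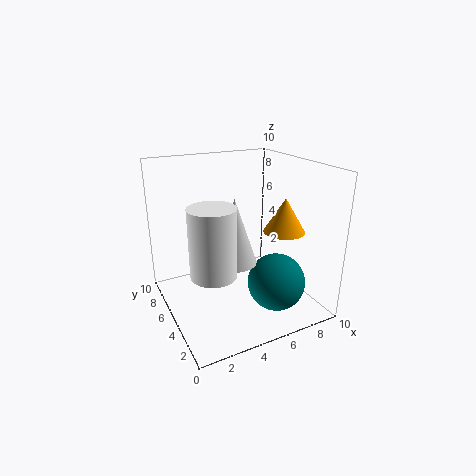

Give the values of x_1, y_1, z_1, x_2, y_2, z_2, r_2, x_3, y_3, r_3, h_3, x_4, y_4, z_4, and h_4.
x_1 = 7; y_1 = 3; z_1 = 2; x_2 = 4.5; y_2 = 4.5; z_2 = 3.5; r_2 = 1.5; x_3 = 8.5; y_3 = 4.5; r_3 = 1.5; h_3 = 2.5; x_4 = 2.5; y_4 = 3.5; z_4 = 3.5; h_4 = 4.5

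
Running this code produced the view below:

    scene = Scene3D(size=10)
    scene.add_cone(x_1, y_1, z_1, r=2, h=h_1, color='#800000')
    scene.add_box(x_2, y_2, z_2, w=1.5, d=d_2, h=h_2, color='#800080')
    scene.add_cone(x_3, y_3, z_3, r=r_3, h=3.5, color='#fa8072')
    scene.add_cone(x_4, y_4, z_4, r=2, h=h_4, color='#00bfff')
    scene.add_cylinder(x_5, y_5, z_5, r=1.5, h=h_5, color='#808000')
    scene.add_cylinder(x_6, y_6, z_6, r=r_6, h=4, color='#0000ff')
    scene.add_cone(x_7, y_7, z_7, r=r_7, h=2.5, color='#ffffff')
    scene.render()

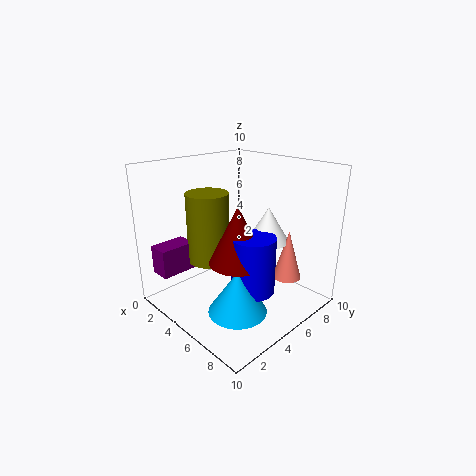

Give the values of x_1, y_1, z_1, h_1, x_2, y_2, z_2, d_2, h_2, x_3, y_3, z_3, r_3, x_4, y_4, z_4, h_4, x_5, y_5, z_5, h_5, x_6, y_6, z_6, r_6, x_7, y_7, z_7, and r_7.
x_1 = 5.5; y_1 = 4.5; z_1 = 3.5; h_1 = 4; x_2 = 1; y_2 = 0.5; z_2 = 2.5; d_2 = 2.5; h_2 = 2; x_3 = 7.5; y_3 = 7.5; z_3 = 2; r_3 = 1; x_4 = 6.5; y_4 = 3.5; z_4 = 0.5; h_4 = 3; x_5 = 3; y_5 = 4; z_5 = 3; h_5 = 5; x_6 = 6.5; y_6 = 5; z_6 = 1.5; r_6 = 1.5; x_7 = 6; y_7 = 7; z_7 = 4.5; r_7 = 1.5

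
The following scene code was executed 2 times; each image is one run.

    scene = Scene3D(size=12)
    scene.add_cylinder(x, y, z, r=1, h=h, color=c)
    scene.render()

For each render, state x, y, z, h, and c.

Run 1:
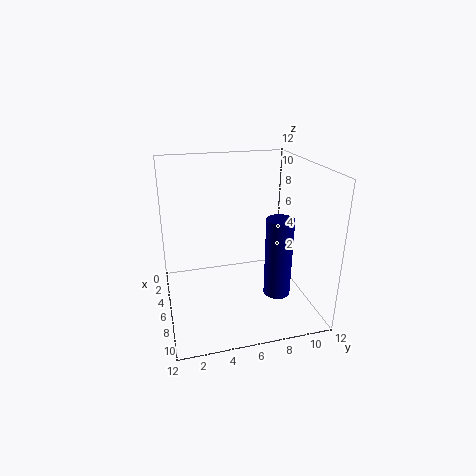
x = 10, y = 8, z = 3, h = 6, c = 'navy'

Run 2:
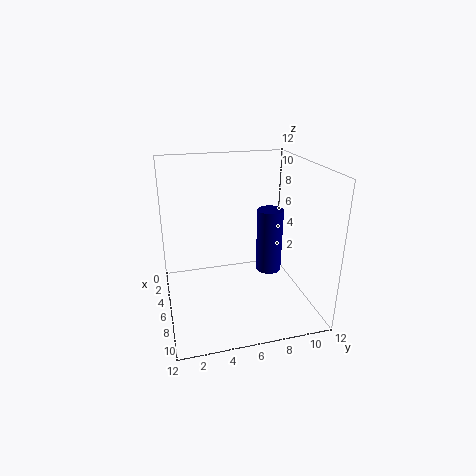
x = 8, y = 8, z = 4, h = 5, c = 'navy'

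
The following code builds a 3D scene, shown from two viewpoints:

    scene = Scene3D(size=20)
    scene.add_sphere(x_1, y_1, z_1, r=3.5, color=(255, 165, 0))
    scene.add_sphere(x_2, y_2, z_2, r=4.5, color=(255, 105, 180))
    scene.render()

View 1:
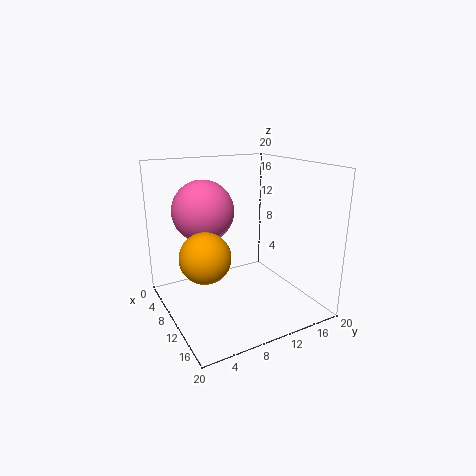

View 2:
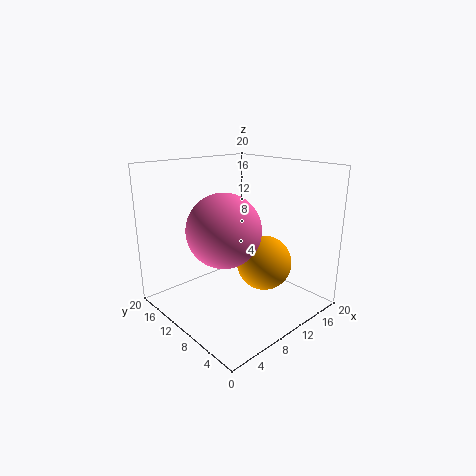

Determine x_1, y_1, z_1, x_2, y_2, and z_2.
x_1 = 10; y_1 = 5; z_1 = 8; x_2 = 5; y_2 = 7; z_2 = 13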